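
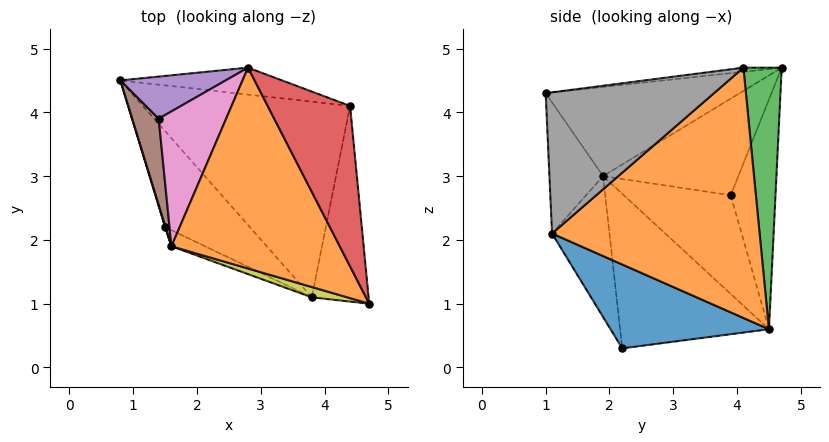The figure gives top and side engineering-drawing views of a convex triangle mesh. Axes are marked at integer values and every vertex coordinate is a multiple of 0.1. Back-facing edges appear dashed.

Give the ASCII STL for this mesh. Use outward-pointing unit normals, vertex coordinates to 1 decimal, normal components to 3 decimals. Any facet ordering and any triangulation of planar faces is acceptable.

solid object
 facet normal -0.957 -0.292 0.003
  outer loop
   vertex 1.6 1.9 3.0
   vertex 0.8 4.5 0.6
   vertex 1.5 2.2 0.3
  endloop
 endfacet
 facet normal -0.444 -0.318 0.838
  outer loop
   vertex 1.6 1.9 3.0
   vertex 4.7 1.0 4.3
   vertex 2.8 4.7 4.7
  endloop
 endfacet
 facet normal 0.343 0.915 -0.212
  outer loop
   vertex 4.4 4.1 4.7
   vertex 0.8 4.5 0.6
   vertex 2.8 4.7 4.7
  endloop
 endfacet
 facet normal -0.050 -0.133 0.990
  outer loop
   vertex 4.4 4.1 4.7
   vertex 2.8 4.7 4.7
   vertex 4.7 1.0 4.3
  endloop
 endfacet
 facet normal -0.797 0.481 0.365
  outer loop
   vertex 1.4 3.9 2.7
   vertex 2.8 4.7 4.7
   vertex 0.8 4.5 0.6
  endloop
 endfacet
 facet normal -0.964 -0.058 0.259
  outer loop
   vertex 1.4 3.9 2.7
   vertex 0.8 4.5 0.6
   vertex 1.6 1.9 3.0
  endloop
 endfacet
 facet normal -0.820 0.004 0.572
  outer loop
   vertex 1.4 3.9 2.7
   vertex 1.6 1.9 3.0
   vertex 2.8 4.7 4.7
  endloop
 endfacet
 facet normal 0.919 0.137 -0.370
  outer loop
   vertex 3.8 1.1 2.1
   vertex 4.4 4.1 4.7
   vertex 4.7 1.0 4.3
  endloop
 endfacet
 facet normal -0.310 -0.947 0.084
  outer loop
   vertex 3.8 1.1 2.1
   vertex 4.7 1.0 4.3
   vertex 1.6 1.9 3.0
  endloop
 endfacet
 facet normal -0.372 -0.924 -0.089
  outer loop
   vertex 3.8 1.1 2.1
   vertex 1.6 1.9 3.0
   vertex 1.5 2.2 0.3
  endloop
 endfacet
 facet normal 0.672 0.293 -0.680
  outer loop
   vertex 3.8 1.1 2.1
   vertex 1.5 2.2 0.3
   vertex 0.8 4.5 0.6
  endloop
 endfacet
 facet normal 0.716 0.370 -0.592
  outer loop
   vertex 3.8 1.1 2.1
   vertex 0.8 4.5 0.6
   vertex 4.4 4.1 4.7
  endloop
 endfacet
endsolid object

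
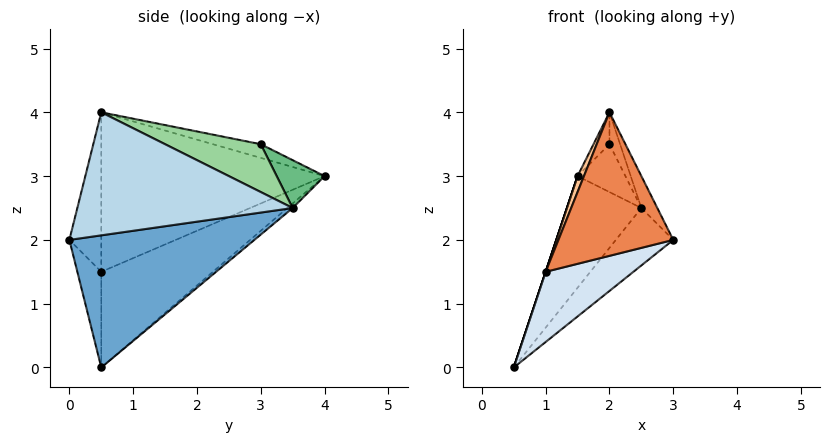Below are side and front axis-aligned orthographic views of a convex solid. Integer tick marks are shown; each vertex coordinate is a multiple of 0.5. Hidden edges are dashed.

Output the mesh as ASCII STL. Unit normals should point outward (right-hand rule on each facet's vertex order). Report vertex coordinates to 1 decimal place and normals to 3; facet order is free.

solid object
 facet normal 0.636 0.197 -0.746
  outer loop
   vertex 2.5 3.5 2.5
   vertex 3.0 0.0 2.0
   vertex 0.5 0.5 0.0
  endloop
 endfacet
 facet normal -0.047 0.658 -0.752
  outer loop
   vertex 2.5 3.5 2.5
   vertex 0.5 0.5 0.0
   vertex 1.5 4.0 3.0
  endloop
 endfacet
 facet normal 0.899 0.067 0.433
  outer loop
   vertex 2.5 3.5 2.5
   vertex 2.0 0.5 4.0
   vertex 3.0 0.0 2.0
  endloop
 endfacet
 facet normal -0.262 -0.961 0.087
  outer loop
   vertex 1.0 0.5 1.5
   vertex 0.5 0.5 0.0
   vertex 3.0 0.0 2.0
  endloop
 endfacet
 facet normal -0.266 -0.958 0.106
  outer loop
   vertex 1.0 0.5 1.5
   vertex 3.0 0.0 2.0
   vertex 2.0 0.5 4.0
  endloop
 endfacet
 facet normal -0.949 0.000 0.316
  outer loop
   vertex 1.0 0.5 1.5
   vertex 1.5 4.0 3.0
   vertex 0.5 0.5 0.0
  endloop
 endfacet
 facet normal -0.928 -0.027 0.371
  outer loop
   vertex 1.0 0.5 1.5
   vertex 2.0 0.5 4.0
   vertex 1.5 4.0 3.0
  endloop
 endfacet
 facet normal -0.507 0.169 0.845
  outer loop
   vertex 2.0 3.0 3.5
   vertex 1.5 4.0 3.0
   vertex 2.0 0.5 4.0
  endloop
 endfacet
 facet normal 0.577 0.577 0.577
  outer loop
   vertex 2.0 3.0 3.5
   vertex 2.5 3.5 2.5
   vertex 1.5 4.0 3.0
  endloop
 endfacet
 facet normal 0.870 0.097 0.483
  outer loop
   vertex 2.0 3.0 3.5
   vertex 2.0 0.5 4.0
   vertex 2.5 3.5 2.5
  endloop
 endfacet
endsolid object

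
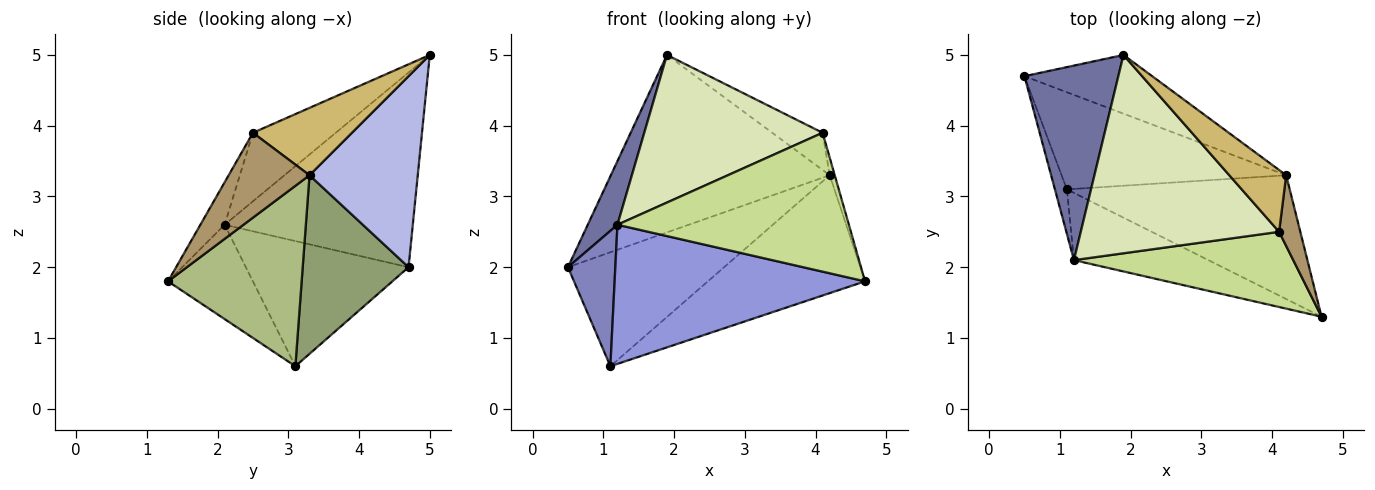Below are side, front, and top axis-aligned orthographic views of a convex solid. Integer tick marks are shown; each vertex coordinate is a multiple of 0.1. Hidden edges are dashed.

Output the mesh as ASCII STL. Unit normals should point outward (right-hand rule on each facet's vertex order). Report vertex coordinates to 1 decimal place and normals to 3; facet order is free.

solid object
 facet normal -0.892 -0.141 0.430
  outer loop
   vertex 1.2 2.1 2.6
   vertex 1.9 5.0 5.0
   vertex 0.5 4.7 2.0
  endloop
 endfacet
 facet normal -0.956 -0.279 -0.091
  outer loop
   vertex 1.2 2.1 2.6
   vertex 0.5 4.7 2.0
   vertex 1.1 3.1 0.6
  endloop
 endfacet
 facet normal -0.292 -0.861 -0.416
  outer loop
   vertex 1.2 2.1 2.6
   vertex 1.1 3.1 0.6
   vertex 4.7 1.3 1.8
  endloop
 endfacet
 facet normal 0.425 0.859 -0.284
  outer loop
   vertex 4.2 3.3 3.3
   vertex 0.5 4.7 2.0
   vertex 1.9 5.0 5.0
  endloop
 endfacet
 facet normal 0.458 0.676 -0.576
  outer loop
   vertex 4.2 3.3 3.3
   vertex 1.1 3.1 0.6
   vertex 0.5 4.7 2.0
  endloop
 endfacet
 facet normal 0.506 0.595 -0.625
  outer loop
   vertex 4.2 3.3 3.3
   vertex 4.7 1.3 1.8
   vertex 1.1 3.1 0.6
  endloop
 endfacet
 facet normal -0.092 -0.876 0.474
  outer loop
   vertex 4.1 2.5 3.9
   vertex 1.2 2.1 2.6
   vertex 4.7 1.3 1.8
  endloop
 endfacet
 facet normal -0.267 -0.575 0.773
  outer loop
   vertex 4.1 2.5 3.9
   vertex 1.9 5.0 5.0
   vertex 1.2 2.1 2.6
  endloop
 endfacet
 facet normal 0.968 0.061 0.242
  outer loop
   vertex 4.1 2.5 3.9
   vertex 4.7 1.3 1.8
   vertex 4.2 3.3 3.3
  endloop
 endfacet
 facet normal 0.712 0.362 0.601
  outer loop
   vertex 4.1 2.5 3.9
   vertex 4.2 3.3 3.3
   vertex 1.9 5.0 5.0
  endloop
 endfacet
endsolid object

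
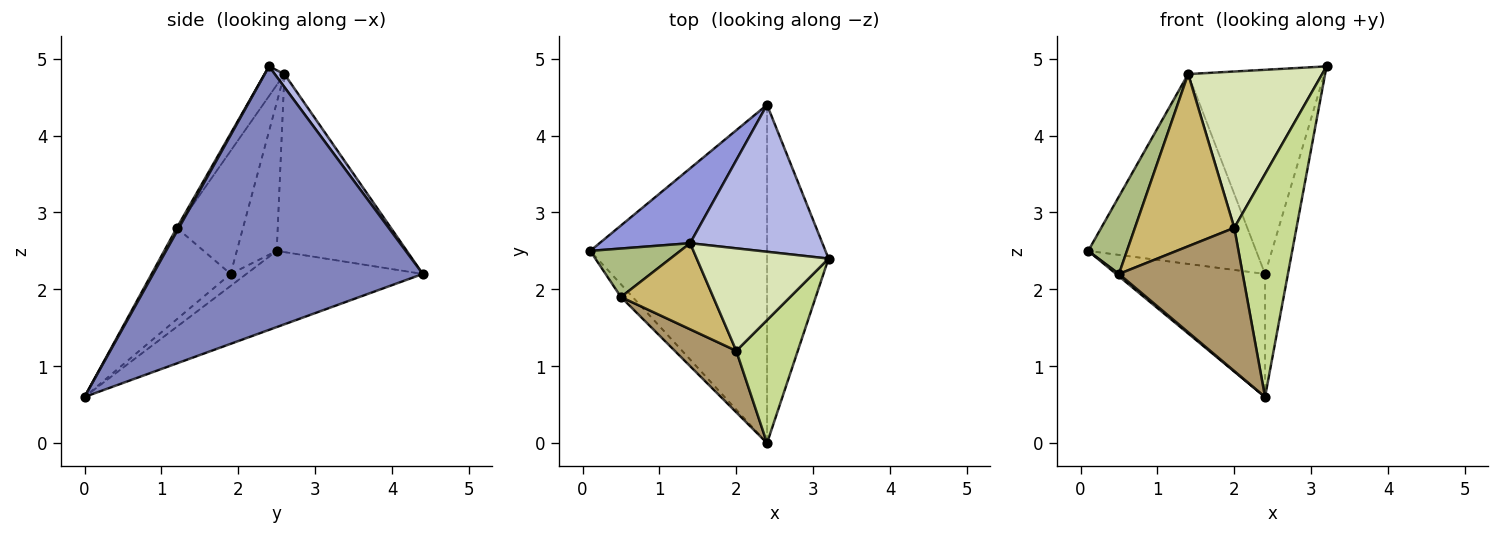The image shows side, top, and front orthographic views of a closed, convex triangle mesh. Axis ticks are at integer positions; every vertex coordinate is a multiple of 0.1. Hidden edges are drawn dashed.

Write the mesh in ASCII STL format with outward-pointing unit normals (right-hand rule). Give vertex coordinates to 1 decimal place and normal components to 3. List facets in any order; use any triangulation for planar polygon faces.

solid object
 facet normal -0.375 0.317 -0.871
  outer loop
   vertex 2.4 4.4 2.2
   vertex 2.4 0.0 0.6
   vertex 0.1 2.5 2.5
  endloop
 endfacet
 facet normal 0.971 0.082 -0.227
  outer loop
   vertex 2.4 4.4 2.2
   vertex 3.2 2.4 4.9
   vertex 2.4 0.0 0.6
  endloop
 endfacet
 facet normal -0.585 0.755 0.298
  outer loop
   vertex 1.4 2.6 4.8
   vertex 2.4 4.4 2.2
   vertex 0.1 2.5 2.5
  endloop
 endfacet
 facet normal 0.058 0.810 0.583
  outer loop
   vertex 1.4 2.6 4.8
   vertex 3.2 2.4 4.9
   vertex 2.4 4.4 2.2
  endloop
 endfacet
 facet normal -0.710 -0.128 -0.692
  outer loop
   vertex 0.5 1.9 2.2
   vertex 0.1 2.5 2.5
   vertex 2.4 0.0 0.6
  endloop
 endfacet
 facet normal -0.658 -0.638 0.400
  outer loop
   vertex 0.5 1.9 2.2
   vertex 1.4 2.6 4.8
   vertex 0.1 2.5 2.5
  endloop
 endfacet
 facet normal 0.030 -0.875 0.483
  outer loop
   vertex 2.0 1.2 2.8
   vertex 2.4 0.0 0.6
   vertex 3.2 2.4 4.9
  endloop
 endfacet
 facet normal -0.122 -0.830 0.544
  outer loop
   vertex 2.0 1.2 2.8
   vertex 3.2 2.4 4.9
   vertex 1.4 2.6 4.8
  endloop
 endfacet
 facet normal -0.506 -0.793 0.340
  outer loop
   vertex 2.0 1.2 2.8
   vertex 0.5 1.9 2.2
   vertex 2.4 0.0 0.6
  endloop
 endfacet
 facet normal -0.512 -0.768 0.384
  outer loop
   vertex 2.0 1.2 2.8
   vertex 1.4 2.6 4.8
   vertex 0.5 1.9 2.2
  endloop
 endfacet
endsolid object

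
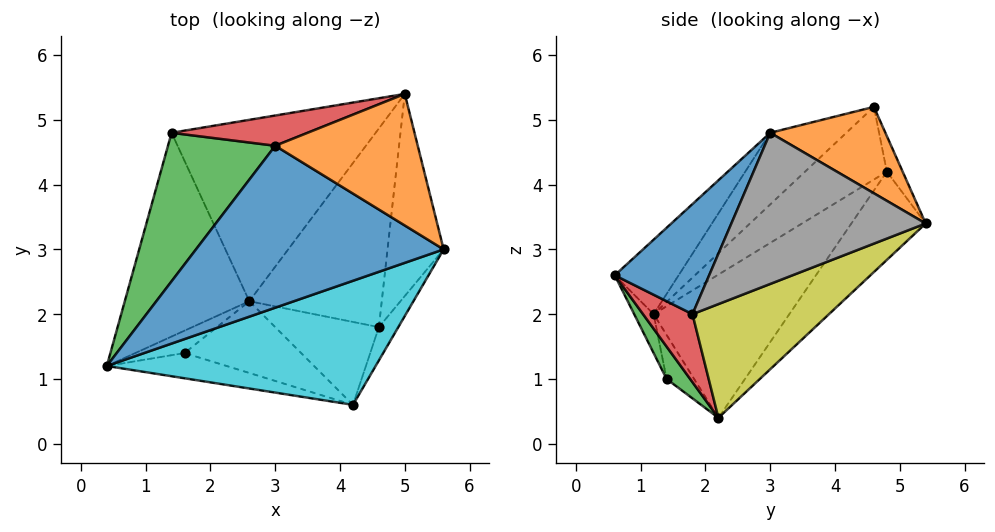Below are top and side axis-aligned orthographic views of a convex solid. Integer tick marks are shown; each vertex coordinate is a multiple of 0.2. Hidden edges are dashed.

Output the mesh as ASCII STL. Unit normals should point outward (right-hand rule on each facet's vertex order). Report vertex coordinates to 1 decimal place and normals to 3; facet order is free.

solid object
 facet normal -0.229 -0.569 0.790
  outer loop
   vertex 3.0 4.6 5.2
   vertex 0.4 1.2 2.0
   vertex 5.6 3.0 4.8
  endloop
 endfacet
 facet normal 0.439 0.532 0.724
  outer loop
   vertex 3.0 4.6 5.2
   vertex 5.6 3.0 4.8
   vertex 5.0 5.4 3.4
  endloop
 endfacet
 facet normal -0.530 -0.330 0.781
  outer loop
   vertex 1.4 4.8 4.2
   vertex 0.4 1.2 2.0
   vertex 3.0 4.6 5.2
  endloop
 endfacet
 facet normal -0.085 0.942 0.324
  outer loop
   vertex 1.4 4.8 4.2
   vertex 3.0 4.6 5.2
   vertex 5.0 5.4 3.4
  endloop
 endfacet
 facet normal -0.644 0.521 -0.560
  outer loop
   vertex 1.4 4.8 4.2
   vertex 2.6 2.2 0.4
   vertex 0.4 1.2 2.0
  endloop
 endfacet
 facet normal -0.259 0.757 -0.600
  outer loop
   vertex 1.4 4.8 4.2
   vertex 5.0 5.4 3.4
   vertex 2.6 2.2 0.4
  endloop
 endfacet
 facet normal -0.643 0.265 -0.719
  outer loop
   vertex 1.6 1.4 1.0
   vertex 0.4 1.2 2.0
   vertex 2.6 2.2 0.4
  endloop
 endfacet
 facet normal 0.937 0.031 -0.348
  outer loop
   vertex 4.6 1.8 2.0
   vertex 5.0 5.4 3.4
   vertex 5.6 3.0 4.8
  endloop
 endfacet
 facet normal 0.636 0.217 -0.741
  outer loop
   vertex 4.6 1.8 2.0
   vertex 2.6 2.2 0.4
   vertex 5.0 5.4 3.4
  endloop
 endfacet
 facet normal -0.216 -0.588 0.779
  outer loop
   vertex 4.2 0.6 2.6
   vertex 5.6 3.0 4.8
   vertex 0.4 1.2 2.0
  endloop
 endfacet
 facet normal 0.910 -0.383 -0.161
  outer loop
   vertex 4.2 0.6 2.6
   vertex 4.6 1.8 2.0
   vertex 5.6 3.0 4.8
  endloop
 endfacet
 facet normal -0.100 -0.946 -0.310
  outer loop
   vertex 4.2 0.6 2.6
   vertex 0.4 1.2 2.0
   vertex 1.6 1.4 1.0
  endloop
 endfacet
 facet normal 0.184 -0.726 -0.662
  outer loop
   vertex 4.2 0.6 2.6
   vertex 1.6 1.4 1.0
   vertex 2.6 2.2 0.4
  endloop
 endfacet
 facet normal 0.470 -0.515 -0.717
  outer loop
   vertex 4.2 0.6 2.6
   vertex 2.6 2.2 0.4
   vertex 4.6 1.8 2.0
  endloop
 endfacet
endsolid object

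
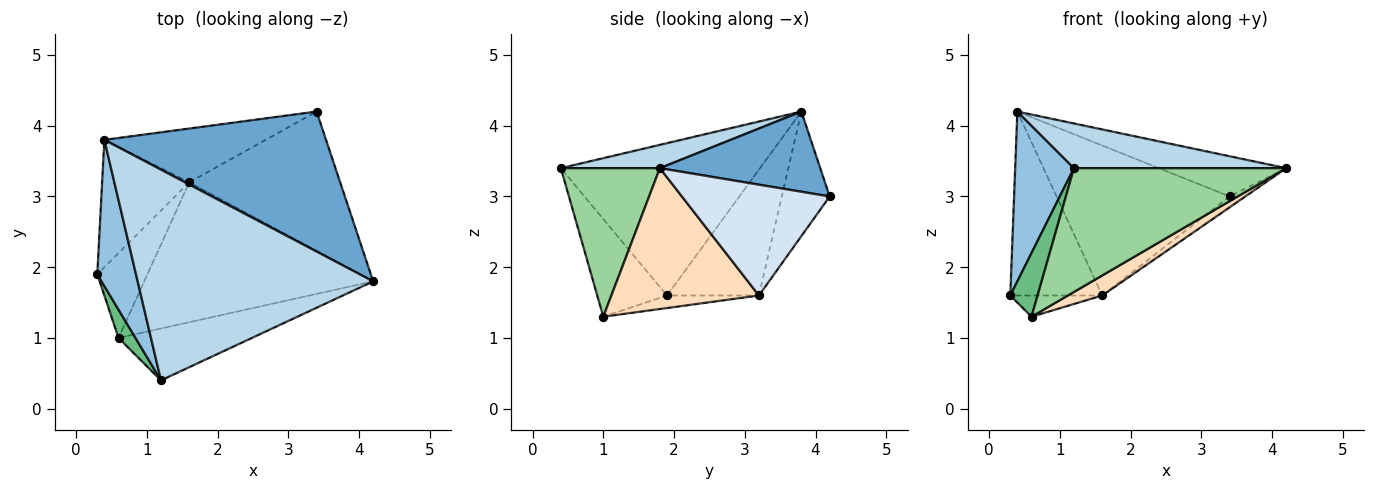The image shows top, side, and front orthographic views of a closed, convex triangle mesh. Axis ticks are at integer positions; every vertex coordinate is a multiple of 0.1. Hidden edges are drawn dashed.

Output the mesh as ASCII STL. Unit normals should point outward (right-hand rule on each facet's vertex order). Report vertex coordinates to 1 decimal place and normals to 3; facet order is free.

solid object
 facet normal 0.328 0.261 0.908
  outer loop
   vertex 0.4 3.8 4.2
   vertex 4.2 1.8 3.4
   vertex 3.4 4.2 3.0
  endloop
 endfacet
 facet normal -0.932 -0.275 0.237
  outer loop
   vertex 1.2 0.4 3.4
   vertex 0.4 3.8 4.2
   vertex 0.3 1.9 1.6
  endloop
 endfacet
 facet normal 0.096 -0.206 0.974
  outer loop
   vertex 1.2 0.4 3.4
   vertex 4.2 1.8 3.4
   vertex 0.4 3.8 4.2
  endloop
 endfacet
 facet normal 0.591 0.063 -0.804
  outer loop
   vertex 1.6 3.2 1.6
   vertex 3.4 4.2 3.0
   vertex 4.2 1.8 3.4
  endloop
 endfacet
 facet normal -0.635 0.635 -0.440
  outer loop
   vertex 1.6 3.2 1.6
   vertex 0.3 1.9 1.6
   vertex 0.4 3.8 4.2
  endloop
 endfacet
 facet normal -0.252 0.911 -0.327
  outer loop
   vertex 1.6 3.2 1.6
   vertex 0.4 3.8 4.2
   vertex 3.4 4.2 3.0
  endloop
 endfacet
 facet normal -0.236 0.236 -0.943
  outer loop
   vertex 0.6 1.0 1.3
   vertex 0.3 1.9 1.6
   vertex 1.6 3.2 1.6
  endloop
 endfacet
 facet normal 0.520 -0.121 -0.845
  outer loop
   vertex 0.6 1.0 1.3
   vertex 1.6 3.2 1.6
   vertex 4.2 1.8 3.4
  endloop
 endfacet
 facet normal -0.919 -0.360 0.160
  outer loop
   vertex 0.6 1.0 1.3
   vertex 1.2 0.4 3.4
   vertex 0.3 1.9 1.6
  endloop
 endfacet
 facet normal 0.395 -0.847 -0.355
  outer loop
   vertex 0.6 1.0 1.3
   vertex 4.2 1.8 3.4
   vertex 1.2 0.4 3.4
  endloop
 endfacet
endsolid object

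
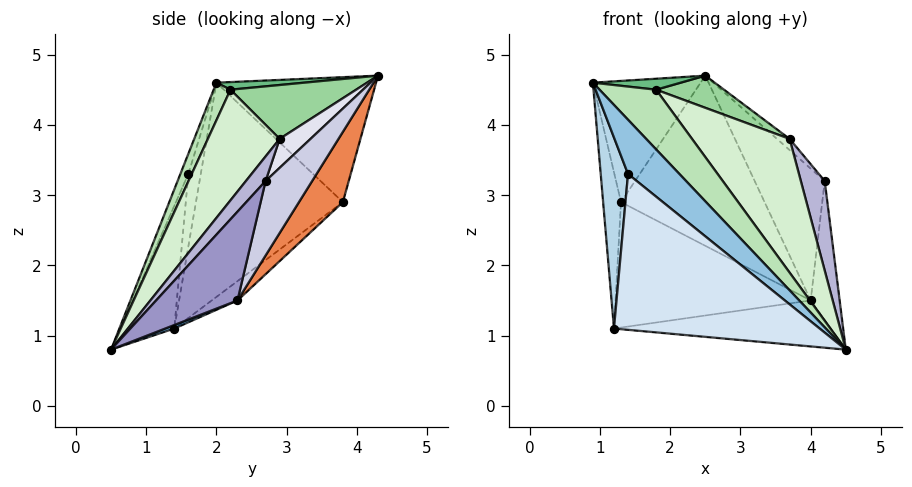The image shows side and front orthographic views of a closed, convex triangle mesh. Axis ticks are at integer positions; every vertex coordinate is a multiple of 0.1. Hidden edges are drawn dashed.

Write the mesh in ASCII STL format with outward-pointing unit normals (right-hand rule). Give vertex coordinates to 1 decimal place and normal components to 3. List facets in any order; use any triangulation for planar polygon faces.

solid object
 facet normal 0.015 0.366 -0.930
  outer loop
   vertex 1.2 1.4 1.1
   vertex 4.0 2.3 1.5
   vertex 4.5 0.5 0.8
  endloop
 endfacet
 facet normal -0.148 -0.960 0.238
  outer loop
   vertex 1.4 1.6 3.3
   vertex 4.5 0.5 0.8
   vertex 0.9 2.0 4.6
  endloop
 endfacet
 facet normal -0.412 -0.903 0.120
  outer loop
   vertex 1.4 1.6 3.3
   vertex 0.9 2.0 4.6
   vertex 1.2 1.4 1.1
  endloop
 endfacet
 facet normal -0.252 -0.961 0.110
  outer loop
   vertex 1.4 1.6 3.3
   vertex 1.2 1.4 1.1
   vertex 4.5 0.5 0.8
  endloop
 endfacet
 facet normal 0.266 0.869 -0.418
  outer loop
   vertex 1.3 3.8 2.9
   vertex 2.5 4.3 4.7
   vertex 4.0 2.3 1.5
  endloop
 endfacet
 facet normal -0.079 0.600 -0.796
  outer loop
   vertex 1.3 3.8 2.9
   vertex 4.0 2.3 1.5
   vertex 1.2 1.4 1.1
  endloop
 endfacet
 facet normal -0.770 0.520 0.369
  outer loop
   vertex 1.3 3.8 2.9
   vertex 0.9 2.0 4.6
   vertex 2.5 4.3 4.7
  endloop
 endfacet
 facet normal -0.987 0.120 -0.105
  outer loop
   vertex 1.3 3.8 2.9
   vertex 1.2 1.4 1.1
   vertex 0.9 2.0 4.6
  endloop
 endfacet
 facet normal 0.140 -0.140 0.980
  outer loop
   vertex 1.8 2.2 4.5
   vertex 2.5 4.3 4.7
   vertex 0.9 2.0 4.6
  endloop
 endfacet
 facet normal 0.408 -0.220 0.886
  outer loop
   vertex 1.8 2.2 4.5
   vertex 3.7 2.9 3.8
   vertex 2.5 4.3 4.7
  endloop
 endfacet
 facet normal 0.239 -0.804 0.544
  outer loop
   vertex 1.8 2.2 4.5
   vertex 0.9 2.0 4.6
   vertex 4.5 0.5 0.8
  endloop
 endfacet
 facet normal 0.462 -0.628 0.626
  outer loop
   vertex 1.8 2.2 4.5
   vertex 4.5 0.5 0.8
   vertex 3.7 2.9 3.8
  endloop
 endfacet
 facet normal 0.926 0.330 -0.186
  outer loop
   vertex 4.2 2.7 3.2
   vertex 4.5 0.5 0.8
   vertex 4.0 2.3 1.5
  endloop
 endfacet
 facet normal 0.500 -0.607 0.618
  outer loop
   vertex 4.2 2.7 3.2
   vertex 3.7 2.9 3.8
   vertex 4.5 0.5 0.8
  endloop
 endfacet
 facet normal 0.536 0.806 -0.253
  outer loop
   vertex 4.2 2.7 3.2
   vertex 4.0 2.3 1.5
   vertex 2.5 4.3 4.7
  endloop
 endfacet
 facet normal 0.778 0.318 0.542
  outer loop
   vertex 4.2 2.7 3.2
   vertex 2.5 4.3 4.7
   vertex 3.7 2.9 3.8
  endloop
 endfacet
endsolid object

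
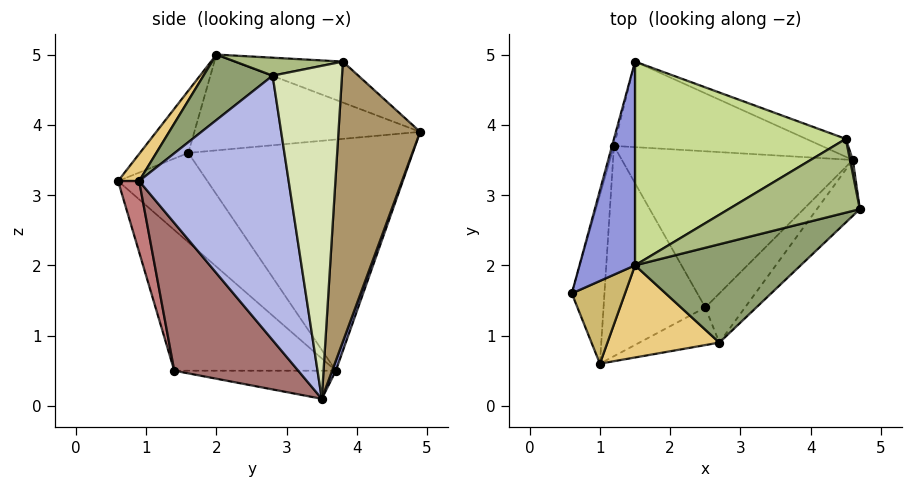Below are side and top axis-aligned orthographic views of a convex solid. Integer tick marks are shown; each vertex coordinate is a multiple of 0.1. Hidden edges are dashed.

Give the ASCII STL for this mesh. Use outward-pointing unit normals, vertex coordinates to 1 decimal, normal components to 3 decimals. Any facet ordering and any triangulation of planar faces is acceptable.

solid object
 facet normal -0.965 0.264 -0.008
  outer loop
   vertex 1.2 3.7 0.5
   vertex 0.6 1.6 3.6
   vertex 1.5 4.9 3.9
  endloop
 endfacet
 facet normal 0.016 0.942 -0.334
  outer loop
   vertex 1.2 3.7 0.5
   vertex 1.5 4.9 3.9
   vertex 4.6 3.5 0.1
  endloop
 endfacet
 facet normal -0.850 0.187 0.493
  outer loop
   vertex 1.5 2.0 5.0
   vertex 1.5 4.9 3.9
   vertex 0.6 1.6 3.6
  endloop
 endfacet
 facet normal 0.729 -0.674 -0.118
  outer loop
   vertex 2.7 0.9 3.2
   vertex 4.6 3.5 0.1
   vertex 4.7 2.8 4.7
  endloop
 endfacet
 facet normal 0.245 -0.746 0.619
  outer loop
   vertex 2.7 0.9 3.2
   vertex 4.7 2.8 4.7
   vertex 1.5 2.0 5.0
  endloop
 endfacet
 facet normal 0.134 -0.169 0.977
  outer loop
   vertex 4.5 3.8 4.9
   vertex 1.5 2.0 5.0
   vertex 4.7 2.8 4.7
  endloop
 endfacet
 facet normal -0.179 0.349 0.920
  outer loop
   vertex 4.5 3.8 4.9
   vertex 1.5 4.9 3.9
   vertex 1.5 2.0 5.0
  endloop
 endfacet
 facet normal 0.981 0.195 0.008
  outer loop
   vertex 4.5 3.8 4.9
   vertex 4.7 2.8 4.7
   vertex 4.6 3.5 0.1
  endloop
 endfacet
 facet normal 0.359 0.932 -0.051
  outer loop
   vertex 4.5 3.8 4.9
   vertex 4.6 3.5 0.1
   vertex 1.5 4.9 3.9
  endloop
 endfacet
 facet normal -0.662 -0.491 0.566
  outer loop
   vertex 1.0 0.6 3.2
   vertex 1.5 2.0 5.0
   vertex 0.6 1.6 3.6
  endloop
 endfacet
 facet normal 0.141 -0.800 0.583
  outer loop
   vertex 1.0 0.6 3.2
   vertex 2.7 0.9 3.2
   vertex 1.5 2.0 5.0
  endloop
 endfacet
 facet normal -0.914 -0.232 -0.334
  outer loop
   vertex 1.0 0.6 3.2
   vertex 0.6 1.6 3.6
   vertex 1.2 3.7 0.5
  endloop
 endfacet
 facet normal 0.678 -0.712 -0.182
  outer loop
   vertex 2.5 1.4 0.5
   vertex 4.6 3.5 0.1
   vertex 2.7 0.9 3.2
  endloop
 endfacet
 facet normal 0.171 -0.967 -0.192
  outer loop
   vertex 2.5 1.4 0.5
   vertex 2.7 0.9 3.2
   vertex 1.0 0.6 3.2
  endloop
 endfacet
 facet normal -0.121 -0.068 -0.990
  outer loop
   vertex 2.5 1.4 0.5
   vertex 1.2 3.7 0.5
   vertex 4.6 3.5 0.1
  endloop
 endfacet
 facet normal -0.737 -0.416 -0.533
  outer loop
   vertex 2.5 1.4 0.5
   vertex 1.0 0.6 3.2
   vertex 1.2 3.7 0.5
  endloop
 endfacet
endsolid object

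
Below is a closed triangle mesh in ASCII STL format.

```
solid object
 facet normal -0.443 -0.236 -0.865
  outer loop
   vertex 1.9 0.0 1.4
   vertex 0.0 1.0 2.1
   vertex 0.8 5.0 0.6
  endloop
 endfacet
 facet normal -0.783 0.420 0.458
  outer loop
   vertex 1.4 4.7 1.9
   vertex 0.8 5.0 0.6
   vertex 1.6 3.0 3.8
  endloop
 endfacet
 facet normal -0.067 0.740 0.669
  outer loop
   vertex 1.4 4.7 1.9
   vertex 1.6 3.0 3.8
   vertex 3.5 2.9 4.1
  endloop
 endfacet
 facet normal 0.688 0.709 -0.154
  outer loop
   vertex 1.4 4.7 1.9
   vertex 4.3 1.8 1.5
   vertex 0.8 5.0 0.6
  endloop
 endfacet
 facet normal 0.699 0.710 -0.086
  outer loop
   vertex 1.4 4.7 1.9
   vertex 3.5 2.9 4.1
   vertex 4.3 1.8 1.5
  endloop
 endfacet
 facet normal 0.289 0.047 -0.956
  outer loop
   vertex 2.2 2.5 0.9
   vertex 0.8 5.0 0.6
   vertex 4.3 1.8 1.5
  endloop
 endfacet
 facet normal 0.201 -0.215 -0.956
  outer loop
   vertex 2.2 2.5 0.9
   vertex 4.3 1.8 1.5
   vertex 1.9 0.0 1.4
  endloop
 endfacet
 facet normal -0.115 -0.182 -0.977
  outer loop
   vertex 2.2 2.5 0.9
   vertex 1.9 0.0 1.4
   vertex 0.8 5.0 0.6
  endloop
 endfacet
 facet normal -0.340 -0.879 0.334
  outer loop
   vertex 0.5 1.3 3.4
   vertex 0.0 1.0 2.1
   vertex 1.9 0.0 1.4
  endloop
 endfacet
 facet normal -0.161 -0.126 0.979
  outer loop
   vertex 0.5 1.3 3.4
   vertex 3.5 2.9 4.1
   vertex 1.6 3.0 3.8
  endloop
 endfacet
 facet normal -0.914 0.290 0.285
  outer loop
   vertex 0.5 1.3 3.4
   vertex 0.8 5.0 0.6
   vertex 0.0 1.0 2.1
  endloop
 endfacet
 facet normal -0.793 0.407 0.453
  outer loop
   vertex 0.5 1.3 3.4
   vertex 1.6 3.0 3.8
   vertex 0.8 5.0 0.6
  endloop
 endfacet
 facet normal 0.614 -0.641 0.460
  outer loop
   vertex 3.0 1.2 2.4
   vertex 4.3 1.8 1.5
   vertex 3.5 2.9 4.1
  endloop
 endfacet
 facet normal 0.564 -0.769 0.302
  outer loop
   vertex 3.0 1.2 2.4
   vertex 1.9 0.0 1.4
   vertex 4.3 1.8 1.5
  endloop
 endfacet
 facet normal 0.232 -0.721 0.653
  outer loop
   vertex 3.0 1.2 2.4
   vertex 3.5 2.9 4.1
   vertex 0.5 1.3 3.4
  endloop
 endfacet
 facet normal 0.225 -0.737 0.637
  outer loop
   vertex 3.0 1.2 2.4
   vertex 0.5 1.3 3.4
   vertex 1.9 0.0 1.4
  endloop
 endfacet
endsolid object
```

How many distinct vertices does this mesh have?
10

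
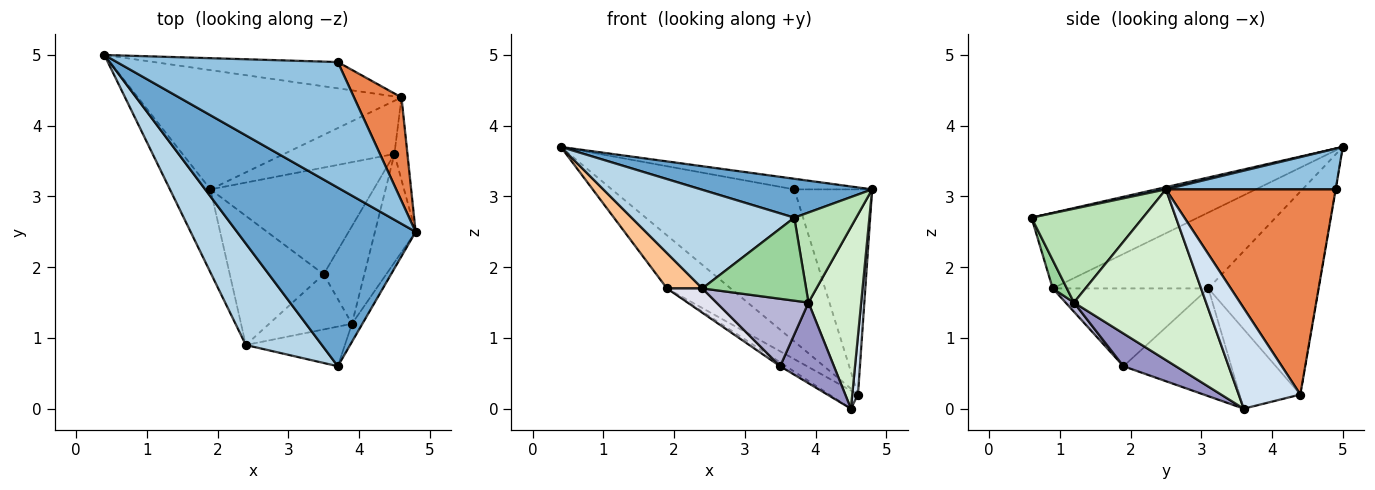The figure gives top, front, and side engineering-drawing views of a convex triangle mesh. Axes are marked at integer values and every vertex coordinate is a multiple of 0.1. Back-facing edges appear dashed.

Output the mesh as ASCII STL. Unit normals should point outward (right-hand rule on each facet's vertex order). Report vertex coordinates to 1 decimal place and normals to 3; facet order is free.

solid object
 facet normal 0.012 -0.213 0.977
  outer loop
   vertex 3.7 0.6 2.7
   vertex 4.8 2.5 3.1
   vertex 0.4 5.0 3.7
  endloop
 endfacet
 facet normal 0.181 0.083 0.980
  outer loop
   vertex 3.7 4.9 3.1
   vertex 0.4 5.0 3.7
   vertex 4.8 2.5 3.1
  endloop
 endfacet
 facet normal -0.580 -0.568 0.584
  outer loop
   vertex 2.4 0.9 1.7
   vertex 3.7 0.6 2.7
   vertex 0.4 5.0 3.7
  endloop
 endfacet
 facet normal 0.988 -0.091 -0.128
  outer loop
   vertex 4.6 4.4 0.2
   vertex 4.8 2.5 3.1
   vertex 4.5 3.6 0.0
  endloop
 endfacet
 facet normal 0.890 0.408 0.206
  outer loop
   vertex 4.6 4.4 0.2
   vertex 3.7 4.9 3.1
   vertex 4.8 2.5 3.1
  endloop
 endfacet
 facet normal -0.001 0.985 -0.170
  outer loop
   vertex 4.6 4.4 0.2
   vertex 0.4 5.0 3.7
   vertex 3.7 4.9 3.1
  endloop
 endfacet
 facet normal -0.865 -0.197 -0.462
  outer loop
   vertex 1.9 3.1 1.7
   vertex 2.4 0.9 1.7
   vertex 0.4 5.0 3.7
  endloop
 endfacet
 facet normal -0.575 0.332 -0.747
  outer loop
   vertex 1.9 3.1 1.7
   vertex 0.4 5.0 3.7
   vertex 4.6 4.4 0.2
  endloop
 endfacet
 facet normal -0.563 0.266 -0.783
  outer loop
   vertex 1.9 3.1 1.7
   vertex 4.6 4.4 0.2
   vertex 4.5 3.6 0.0
  endloop
 endfacet
 facet normal 0.122 -0.896 -0.428
  outer loop
   vertex 3.9 1.2 1.5
   vertex 3.7 0.6 2.7
   vertex 2.4 0.9 1.7
  endloop
 endfacet
 facet normal 0.870 -0.483 -0.097
  outer loop
   vertex 3.9 1.2 1.5
   vertex 4.8 2.5 3.1
   vertex 3.7 0.6 2.7
  endloop
 endfacet
 facet normal 0.907 -0.362 -0.216
  outer loop
   vertex 3.9 1.2 1.5
   vertex 4.5 3.6 0.0
   vertex 4.8 2.5 3.1
  endloop
 endfacet
 facet normal 0.527 -0.541 -0.655
  outer loop
   vertex 3.5 1.9 0.6
   vertex 4.5 3.6 0.0
   vertex 3.9 1.2 1.5
  endloop
 endfacet
 facet normal 0.070 -0.772 -0.632
  outer loop
   vertex 3.5 1.9 0.6
   vertex 3.9 1.2 1.5
   vertex 2.4 0.9 1.7
  endloop
 endfacet
 facet normal -0.551 0.030 -0.834
  outer loop
   vertex 3.5 1.9 0.6
   vertex 1.9 3.1 1.7
   vertex 4.5 3.6 0.0
  endloop
 endfacet
 facet normal -0.632 -0.144 -0.762
  outer loop
   vertex 3.5 1.9 0.6
   vertex 2.4 0.9 1.7
   vertex 1.9 3.1 1.7
  endloop
 endfacet
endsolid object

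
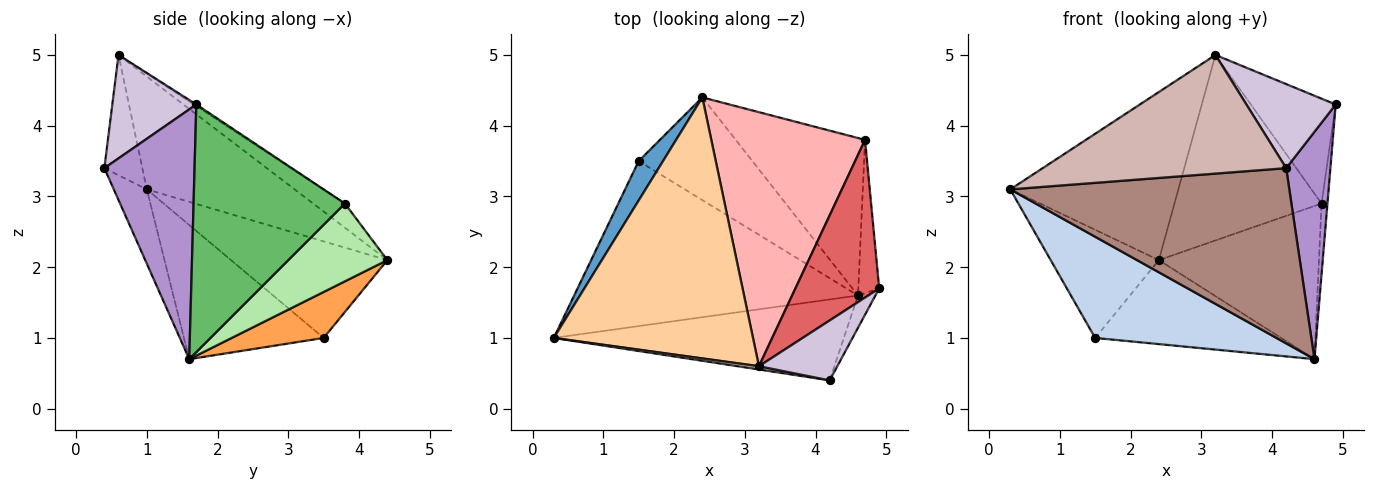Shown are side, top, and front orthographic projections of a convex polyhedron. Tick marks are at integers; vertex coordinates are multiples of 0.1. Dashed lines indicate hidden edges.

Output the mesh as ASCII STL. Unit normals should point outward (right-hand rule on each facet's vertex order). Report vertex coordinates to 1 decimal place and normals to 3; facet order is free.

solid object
 facet normal -0.805 0.557 0.203
  outer loop
   vertex 1.5 3.5 1.0
   vertex 0.3 1.0 3.1
   vertex 2.4 4.4 2.1
  endloop
 endfacet
 facet normal -0.374 -0.485 -0.791
  outer loop
   vertex 1.5 3.5 1.0
   vertex 4.6 1.6 0.7
   vertex 0.3 1.0 3.1
  endloop
 endfacet
 facet normal 0.299 0.604 -0.739
  outer loop
   vertex 1.5 3.5 1.0
   vertex 2.4 4.4 2.1
   vertex 4.6 1.6 0.7
  endloop
 endfacet
 facet normal -0.430 0.489 0.759
  outer loop
   vertex 3.2 0.6 5.0
   vertex 2.4 4.4 2.1
   vertex 0.3 1.0 3.1
  endloop
 endfacet
 facet normal 0.996 0.039 -0.084
  outer loop
   vertex 4.7 3.8 2.9
   vertex 4.9 1.7 4.3
   vertex 4.6 1.6 0.7
  endloop
 endfacet
 facet normal 0.396 0.640 -0.658
  outer loop
   vertex 4.7 3.8 2.9
   vertex 4.6 1.6 0.7
   vertex 2.4 4.4 2.1
  endloop
 endfacet
 facet normal -0.015 0.554 0.833
  outer loop
   vertex 4.7 3.8 2.9
   vertex 3.2 0.6 5.0
   vertex 4.9 1.7 4.3
  endloop
 endfacet
 facet normal -0.126 0.585 0.801
  outer loop
   vertex 4.7 3.8 2.9
   vertex 2.4 4.4 2.1
   vertex 3.2 0.6 5.0
  endloop
 endfacet
 facet normal 0.896 -0.439 -0.062
  outer loop
   vertex 4.2 0.4 3.4
   vertex 4.6 1.6 0.7
   vertex 4.9 1.7 4.3
  endloop
 endfacet
 facet normal 0.608 -0.646 0.461
  outer loop
   vertex 4.2 0.4 3.4
   vertex 4.9 1.7 4.3
   vertex 3.2 0.6 5.0
  endloop
 endfacet
 facet normal -0.107 -0.903 -0.417
  outer loop
   vertex 4.2 0.4 3.4
   vertex 0.3 1.0 3.1
   vertex 4.6 1.6 0.7
  endloop
 endfacet
 facet normal -0.154 -0.988 0.027
  outer loop
   vertex 4.2 0.4 3.4
   vertex 3.2 0.6 5.0
   vertex 0.3 1.0 3.1
  endloop
 endfacet
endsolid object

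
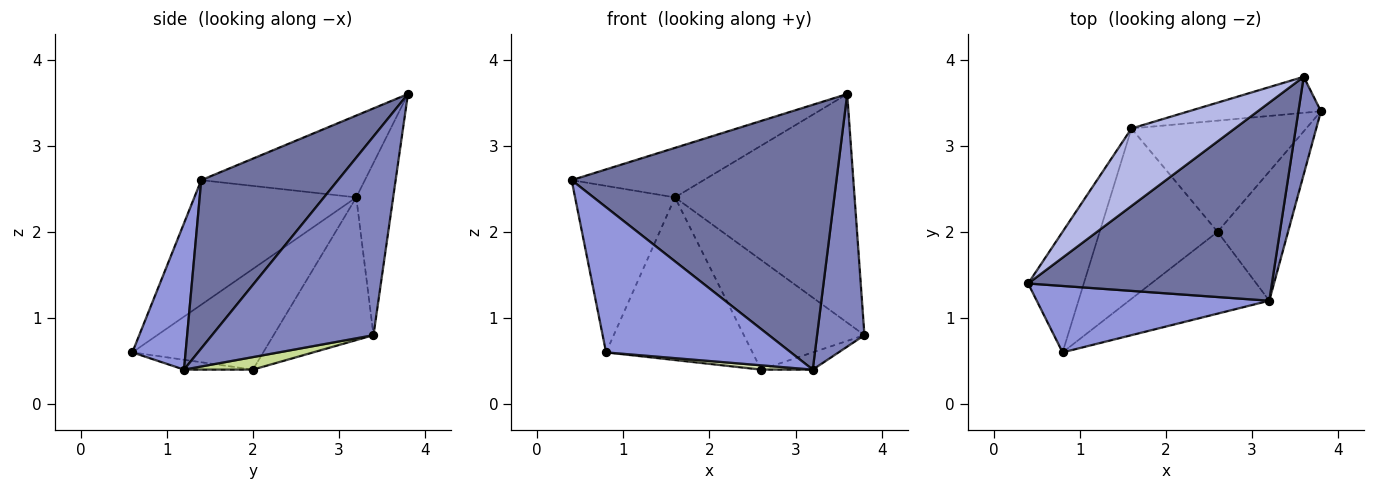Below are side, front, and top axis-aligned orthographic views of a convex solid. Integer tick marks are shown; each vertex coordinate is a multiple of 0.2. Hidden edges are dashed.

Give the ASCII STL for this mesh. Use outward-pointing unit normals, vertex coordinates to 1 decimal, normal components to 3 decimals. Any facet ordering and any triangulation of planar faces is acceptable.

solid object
 facet normal 0.382 -0.740 0.554
  outer loop
   vertex 3.6 3.8 3.6
   vertex 0.4 1.4 2.6
   vertex 3.2 1.2 0.4
  endloop
 endfacet
 facet normal 0.954 -0.280 0.108
  outer loop
   vertex 3.6 3.8 3.6
   vertex 3.2 1.2 0.4
   vertex 3.8 3.4 0.8
  endloop
 endfacet
 facet normal 0.253 -0.880 0.403
  outer loop
   vertex 0.8 0.6 0.6
   vertex 3.2 1.2 0.4
   vertex 0.4 1.4 2.6
  endloop
 endfacet
 facet normal -0.555 0.448 0.701
  outer loop
   vertex 1.6 3.2 2.4
   vertex 0.4 1.4 2.6
   vertex 3.6 3.8 3.6
  endloop
 endfacet
 facet normal -0.199 0.968 -0.153
  outer loop
   vertex 1.6 3.2 2.4
   vertex 3.6 3.8 3.6
   vertex 3.8 3.4 0.8
  endloop
 endfacet
 facet normal -0.795 0.491 -0.355
  outer loop
   vertex 1.6 3.2 2.4
   vertex 0.8 0.6 0.6
   vertex 0.4 1.4 2.6
  endloop
 endfacet
 facet normal 0.174 0.130 -0.976
  outer loop
   vertex 2.6 2.0 0.4
   vertex 3.8 3.4 0.8
   vertex 3.2 1.2 0.4
  endloop
 endfacet
 facet normal -0.070 -0.052 -0.996
  outer loop
   vertex 2.6 2.0 0.4
   vertex 3.2 1.2 0.4
   vertex 0.8 0.6 0.6
  endloop
 endfacet
 facet normal -0.503 0.607 -0.616
  outer loop
   vertex 2.6 2.0 0.4
   vertex 1.6 3.2 2.4
   vertex 3.8 3.4 0.8
  endloop
 endfacet
 facet normal -0.525 0.588 -0.615
  outer loop
   vertex 2.6 2.0 0.4
   vertex 0.8 0.6 0.6
   vertex 1.6 3.2 2.4
  endloop
 endfacet
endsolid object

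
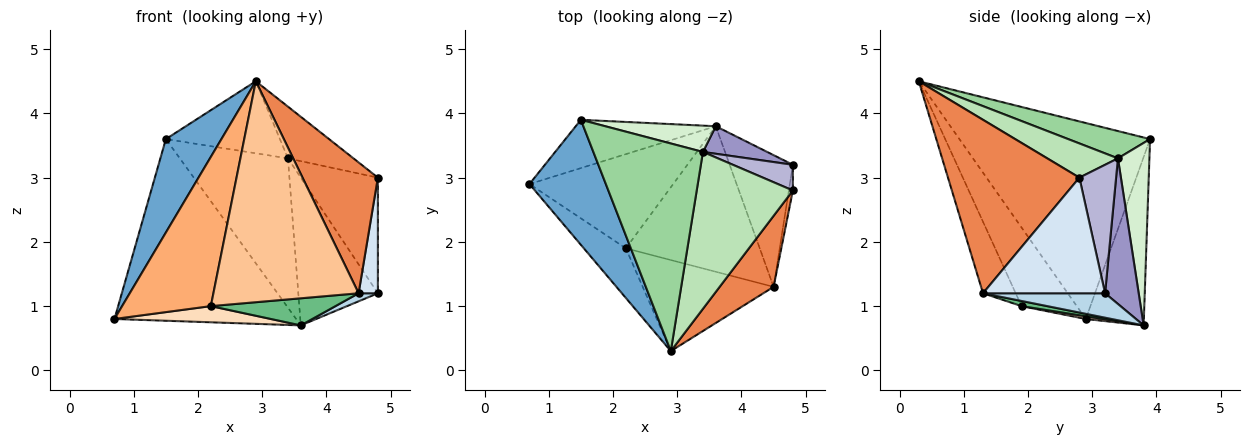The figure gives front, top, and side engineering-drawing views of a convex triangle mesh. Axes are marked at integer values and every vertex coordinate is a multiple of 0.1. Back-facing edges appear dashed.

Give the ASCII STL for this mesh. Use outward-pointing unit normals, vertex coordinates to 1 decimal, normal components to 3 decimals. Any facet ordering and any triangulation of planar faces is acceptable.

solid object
 facet normal -0.899 -0.262 0.350
  outer loop
   vertex 1.5 3.9 3.6
   vertex 0.7 2.9 0.8
   vertex 2.9 0.3 4.5
  endloop
 endfacet
 facet normal -0.295 0.923 -0.245
  outer loop
   vertex 3.6 3.8 0.7
   vertex 0.7 2.9 0.8
   vertex 1.5 3.9 3.6
  endloop
 endfacet
 facet normal 0.360 -0.057 -0.931
  outer loop
   vertex 3.6 3.8 0.7
   vertex 4.8 3.2 1.2
   vertex 4.5 1.3 1.2
  endloop
 endfacet
 facet normal 0.987 -0.156 -0.035
  outer loop
   vertex 4.8 2.8 3.0
   vertex 4.5 1.3 1.2
   vertex 4.8 3.2 1.2
  endloop
 endfacet
 facet normal 0.838 -0.480 0.261
  outer loop
   vertex 4.8 2.8 3.0
   vertex 2.9 0.3 4.5
   vertex 4.5 1.3 1.2
  endloop
 endfacet
 facet normal -0.508 -0.817 -0.272
  outer loop
   vertex 2.2 1.9 1.0
   vertex 2.9 0.3 4.5
   vertex 0.7 2.9 0.8
  endloop
 endfacet
 facet normal -0.204 -0.905 -0.373
  outer loop
   vertex 2.2 1.9 1.0
   vertex 4.5 1.3 1.2
   vertex 2.9 0.3 4.5
  endloop
 endfacet
 facet normal 0.019 -0.169 -0.985
  outer loop
   vertex 2.2 1.9 1.0
   vertex 0.7 2.9 0.8
   vertex 3.6 3.8 0.7
  endloop
 endfacet
 facet normal 0.038 -0.183 -0.982
  outer loop
   vertex 2.2 1.9 1.0
   vertex 3.6 3.8 0.7
   vertex 4.5 1.3 1.2
  endloop
 endfacet
 facet normal 0.229 0.319 0.920
  outer loop
   vertex 3.4 3.4 3.3
   vertex 1.5 3.9 3.6
   vertex 2.9 0.3 4.5
  endloop
 endfacet
 facet normal 0.320 0.297 0.900
  outer loop
   vertex 3.4 3.4 3.3
   vertex 2.9 0.3 4.5
   vertex 4.8 2.8 3.0
  endloop
 endfacet
 facet normal 0.275 0.947 0.167
  outer loop
   vertex 3.4 3.4 3.3
   vertex 3.6 3.8 0.7
   vertex 1.5 3.9 3.6
  endloop
 endfacet
 facet normal 0.383 0.908 0.169
  outer loop
   vertex 3.4 3.4 3.3
   vertex 4.8 3.2 1.2
   vertex 3.6 3.8 0.7
  endloop
 endfacet
 facet normal 0.422 0.885 0.197
  outer loop
   vertex 3.4 3.4 3.3
   vertex 4.8 2.8 3.0
   vertex 4.8 3.2 1.2
  endloop
 endfacet
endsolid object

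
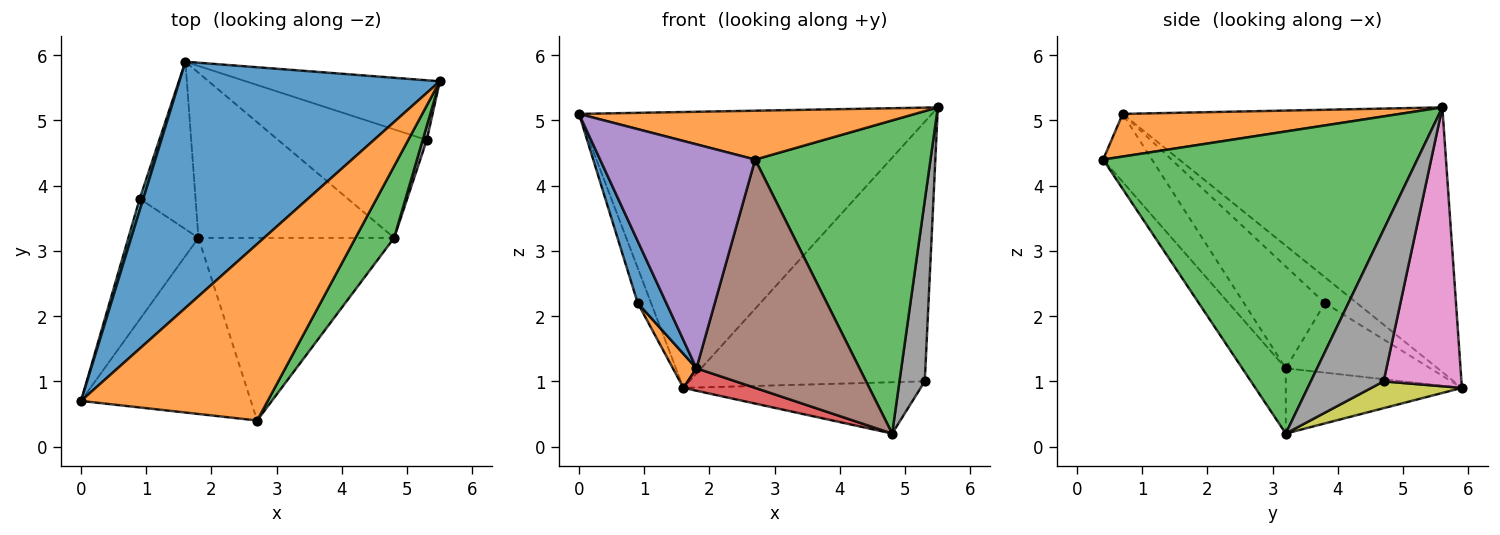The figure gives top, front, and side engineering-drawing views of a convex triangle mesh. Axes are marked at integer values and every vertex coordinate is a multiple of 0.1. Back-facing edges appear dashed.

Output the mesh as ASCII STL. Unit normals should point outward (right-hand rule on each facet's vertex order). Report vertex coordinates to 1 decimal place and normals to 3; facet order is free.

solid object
 facet normal -0.560 0.618 0.551
  outer loop
   vertex 1.6 5.9 0.9
   vertex 0.0 0.7 5.1
   vertex 5.5 5.6 5.2
  endloop
 endfacet
 facet normal 0.215 -0.261 0.941
  outer loop
   vertex 2.7 0.4 4.4
   vertex 5.5 5.6 5.2
   vertex 0.0 0.7 5.1
  endloop
 endfacet
 facet normal 0.868 -0.484 0.111
  outer loop
   vertex 2.7 0.4 4.4
   vertex 4.8 3.2 0.2
   vertex 5.5 5.6 5.2
  endloop
 endfacet
 facet normal -0.314 -0.128 -0.941
  outer loop
   vertex 1.8 3.2 1.2
   vertex 1.6 5.9 0.9
   vertex 4.8 3.2 0.2
  endloop
 endfacet
 facet normal -0.240 -0.763 -0.600
  outer loop
   vertex 1.8 3.2 1.2
   vertex 2.7 0.4 4.4
   vertex 0.0 0.7 5.1
  endloop
 endfacet
 facet normal -0.204 -0.764 -0.612
  outer loop
   vertex 1.8 3.2 1.2
   vertex 4.8 3.2 0.2
   vertex 2.7 0.4 4.4
  endloop
 endfacet
 facet normal 0.307 0.928 -0.213
  outer loop
   vertex 5.3 4.7 1.0
   vertex 1.6 5.9 0.9
   vertex 5.5 5.6 5.2
  endloop
 endfacet
 facet normal 0.944 -0.328 0.025
  outer loop
   vertex 5.3 4.7 1.0
   vertex 5.5 5.6 5.2
   vertex 4.8 3.2 0.2
  endloop
 endfacet
 facet normal 0.161 0.422 -0.892
  outer loop
   vertex 5.3 4.7 1.0
   vertex 4.8 3.2 0.2
   vertex 1.6 5.9 0.9
  endloop
 endfacet
 facet normal -0.916 0.382 0.124
  outer loop
   vertex 0.9 3.8 2.2
   vertex 0.0 0.7 5.1
   vertex 1.6 5.9 0.9
  endloop
 endfacet
 facet normal -0.791 -0.279 -0.544
  outer loop
   vertex 0.9 3.8 2.2
   vertex 1.8 3.2 1.2
   vertex 0.0 0.7 5.1
  endloop
 endfacet
 facet normal -0.774 -0.126 -0.621
  outer loop
   vertex 0.9 3.8 2.2
   vertex 1.6 5.9 0.9
   vertex 1.8 3.2 1.2
  endloop
 endfacet
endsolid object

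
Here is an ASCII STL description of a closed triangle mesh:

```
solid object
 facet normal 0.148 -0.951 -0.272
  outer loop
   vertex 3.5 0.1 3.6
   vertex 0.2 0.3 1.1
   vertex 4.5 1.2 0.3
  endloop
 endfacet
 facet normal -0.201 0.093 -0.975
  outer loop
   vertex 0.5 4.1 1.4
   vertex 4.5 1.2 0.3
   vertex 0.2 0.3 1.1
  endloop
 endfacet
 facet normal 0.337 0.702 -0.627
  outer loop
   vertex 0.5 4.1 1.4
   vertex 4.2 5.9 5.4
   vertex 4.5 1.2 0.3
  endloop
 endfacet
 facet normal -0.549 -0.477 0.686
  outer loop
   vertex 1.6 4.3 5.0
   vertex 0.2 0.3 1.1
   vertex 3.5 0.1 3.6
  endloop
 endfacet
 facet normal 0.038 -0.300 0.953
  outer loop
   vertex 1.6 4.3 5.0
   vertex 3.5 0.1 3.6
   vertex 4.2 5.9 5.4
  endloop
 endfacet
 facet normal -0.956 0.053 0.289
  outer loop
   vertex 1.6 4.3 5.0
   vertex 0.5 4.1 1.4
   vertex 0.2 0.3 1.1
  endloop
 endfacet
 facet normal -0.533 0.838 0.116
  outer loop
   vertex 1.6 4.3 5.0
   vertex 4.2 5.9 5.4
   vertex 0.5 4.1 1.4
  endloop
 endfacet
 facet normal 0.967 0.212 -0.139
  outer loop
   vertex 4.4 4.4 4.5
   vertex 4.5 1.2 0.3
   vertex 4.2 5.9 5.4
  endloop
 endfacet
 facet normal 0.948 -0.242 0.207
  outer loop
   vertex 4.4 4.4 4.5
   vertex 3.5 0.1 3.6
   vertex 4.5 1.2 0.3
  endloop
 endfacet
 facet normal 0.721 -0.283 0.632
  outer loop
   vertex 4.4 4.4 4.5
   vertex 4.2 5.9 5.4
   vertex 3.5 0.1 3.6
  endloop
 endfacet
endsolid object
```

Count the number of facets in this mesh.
10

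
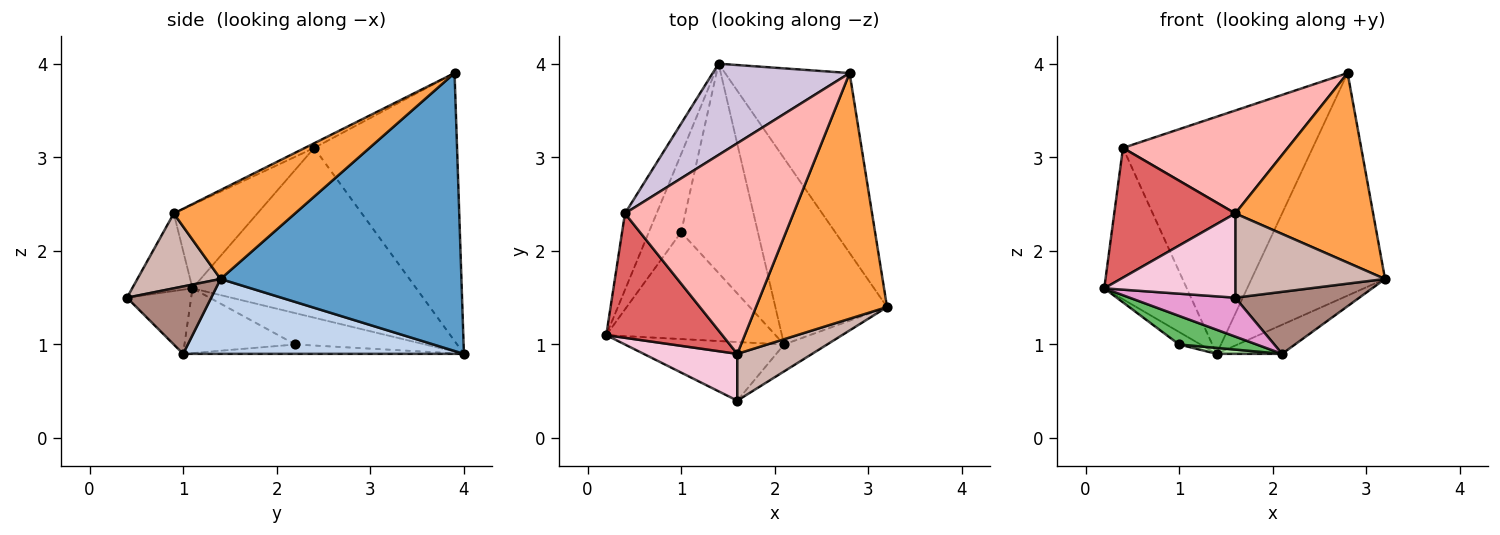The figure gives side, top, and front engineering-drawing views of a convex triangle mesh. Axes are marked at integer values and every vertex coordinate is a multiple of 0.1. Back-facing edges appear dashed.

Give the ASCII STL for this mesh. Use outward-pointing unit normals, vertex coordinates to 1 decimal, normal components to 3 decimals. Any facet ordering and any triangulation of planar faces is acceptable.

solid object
 facet normal 0.814 0.451 -0.365
  outer loop
   vertex 2.8 3.9 3.9
   vertex 3.2 1.4 1.7
   vertex 1.4 4.0 0.9
  endloop
 endfacet
 facet normal 0.552 0.129 -0.824
  outer loop
   vertex 2.1 1.0 0.9
   vertex 1.4 4.0 0.9
   vertex 3.2 1.4 1.7
  endloop
 endfacet
 facet normal 0.473 -0.538 0.697
  outer loop
   vertex 1.6 0.9 2.4
   vertex 3.2 1.4 1.7
   vertex 2.8 3.9 3.9
  endloop
 endfacet
 facet normal -0.692 0.114 -0.713
  outer loop
   vertex 1.0 2.2 1.0
   vertex 0.2 1.1 1.6
   vertex 1.4 4.0 0.9
  endloop
 endfacet
 facet normal -0.347 -0.242 -0.906
  outer loop
   vertex 1.0 2.2 1.0
   vertex 2.1 1.0 0.9
   vertex 0.2 1.1 1.6
  endloop
 endfacet
 facet normal -0.121 -0.028 -0.992
  outer loop
   vertex 1.0 2.2 1.0
   vertex 1.4 4.0 0.9
   vertex 2.1 1.0 0.9
  endloop
 endfacet
 facet normal -0.446 -0.646 0.619
  outer loop
   vertex 0.4 2.4 3.1
   vertex 0.2 1.1 1.6
   vertex 1.6 0.9 2.4
  endloop
 endfacet
 facet normal -0.025 -0.439 0.898
  outer loop
   vertex 0.4 2.4 3.1
   vertex 1.6 0.9 2.4
   vertex 2.8 3.9 3.9
  endloop
 endfacet
 facet normal -0.924 0.341 -0.172
  outer loop
   vertex 0.4 2.4 3.1
   vertex 1.4 4.0 0.9
   vertex 0.2 1.1 1.6
  endloop
 endfacet
 facet normal -0.575 0.763 0.294
  outer loop
   vertex 0.4 2.4 3.1
   vertex 2.8 3.9 3.9
   vertex 1.4 4.0 0.9
  endloop
 endfacet
 facet normal 0.529 -0.779 -0.338
  outer loop
   vertex 1.6 0.4 1.5
   vertex 2.1 1.0 0.9
   vertex 3.2 1.4 1.7
  endloop
 endfacet
 facet normal 0.437 -0.786 0.437
  outer loop
   vertex 1.6 0.4 1.5
   vertex 3.2 1.4 1.7
   vertex 1.6 0.9 2.4
  endloop
 endfacet
 facet normal -0.319 -0.524 -0.790
  outer loop
   vertex 1.6 0.4 1.5
   vertex 0.2 1.1 1.6
   vertex 2.1 1.0 0.9
  endloop
 endfacet
 facet normal -0.373 -0.811 0.451
  outer loop
   vertex 1.6 0.4 1.5
   vertex 1.6 0.9 2.4
   vertex 0.2 1.1 1.6
  endloop
 endfacet
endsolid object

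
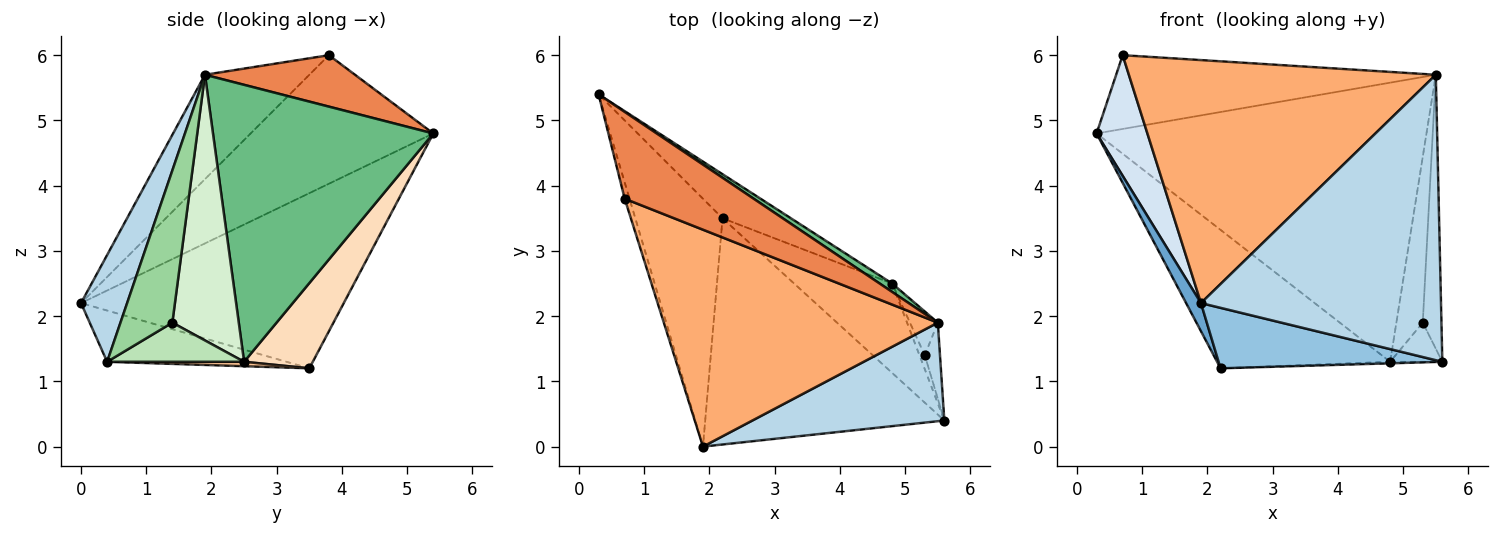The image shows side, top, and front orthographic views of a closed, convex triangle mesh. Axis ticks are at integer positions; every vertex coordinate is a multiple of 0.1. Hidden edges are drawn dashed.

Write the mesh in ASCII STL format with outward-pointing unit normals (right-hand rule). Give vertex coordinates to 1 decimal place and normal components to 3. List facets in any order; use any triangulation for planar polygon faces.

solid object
 facet normal -0.894 -0.051 -0.445
  outer loop
   vertex 2.2 3.5 1.2
   vertex 1.9 0.0 2.2
   vertex 0.3 5.4 4.8
  endloop
 endfacet
 facet normal -0.203 -0.253 -0.946
  outer loop
   vertex 2.2 3.5 1.2
   vertex 5.6 0.4 1.3
   vertex 1.9 0.0 2.2
  endloop
 endfacet
 facet normal 0.179 -0.930 0.321
  outer loop
   vertex 5.5 1.9 5.7
   vertex 1.9 0.0 2.2
   vertex 5.6 0.4 1.3
  endloop
 endfacet
 facet normal -0.963 -0.268 -0.036
  outer loop
   vertex 0.7 3.8 6.0
   vertex 0.3 5.4 4.8
   vertex 1.9 0.0 2.2
  endloop
 endfacet
 facet normal 0.291 0.620 0.729
  outer loop
   vertex 0.7 3.8 6.0
   vertex 5.5 1.9 5.7
   vertex 0.3 5.4 4.8
  endloop
 endfacet
 facet normal -0.246 -0.723 0.645
  outer loop
   vertex 0.7 3.8 6.0
   vertex 1.9 0.0 2.2
   vertex 5.5 1.9 5.7
  endloop
 endfacet
 facet normal 0.045 0.017 -0.999
  outer loop
   vertex 4.8 2.5 1.3
   vertex 5.6 0.4 1.3
   vertex 2.2 3.5 1.2
  endloop
 endfacet
 facet normal 0.354 0.891 -0.284
  outer loop
   vertex 4.8 2.5 1.3
   vertex 2.2 3.5 1.2
   vertex 0.3 5.4 4.8
  endloop
 endfacet
 facet normal 0.555 0.831 0.025
  outer loop
   vertex 4.8 2.5 1.3
   vertex 0.3 5.4 4.8
   vertex 5.5 1.9 5.7
  endloop
 endfacet
 facet normal 0.937 0.337 -0.094
  outer loop
   vertex 5.3 1.4 1.9
   vertex 5.5 1.9 5.7
   vertex 5.6 0.4 1.3
  endloop
 endfacet
 facet normal 0.927 0.353 -0.125
  outer loop
   vertex 5.3 1.4 1.9
   vertex 5.6 0.4 1.3
   vertex 4.8 2.5 1.3
  endloop
 endfacet
 facet normal 0.925 0.368 -0.097
  outer loop
   vertex 5.3 1.4 1.9
   vertex 4.8 2.5 1.3
   vertex 5.5 1.9 5.7
  endloop
 endfacet
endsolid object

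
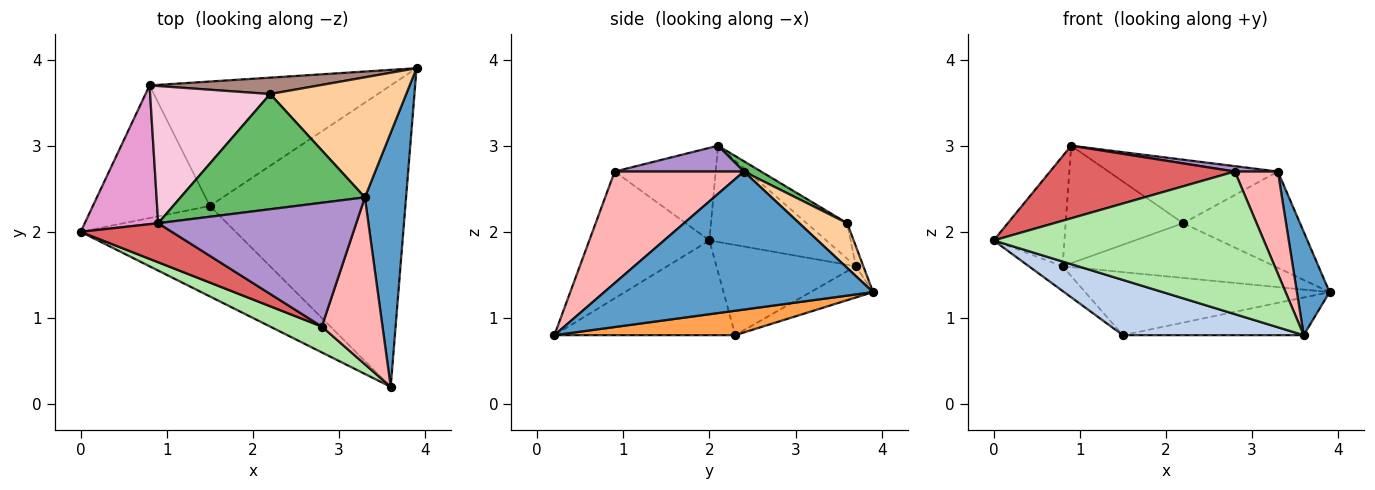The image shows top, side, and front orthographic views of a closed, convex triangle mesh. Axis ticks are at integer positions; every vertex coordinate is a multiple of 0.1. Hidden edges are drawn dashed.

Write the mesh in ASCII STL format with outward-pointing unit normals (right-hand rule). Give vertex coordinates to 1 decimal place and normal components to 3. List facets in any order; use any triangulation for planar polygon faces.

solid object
 facet normal 0.952 -0.116 0.284
  outer loop
   vertex 3.3 2.4 2.7
   vertex 3.6 0.2 0.8
   vertex 3.9 3.9 1.3
  endloop
 endfacet
 facet normal -0.462 -0.462 -0.757
  outer loop
   vertex 1.5 2.3 0.8
   vertex 3.6 0.2 0.8
   vertex 0.0 2.0 1.9
  endloop
 endfacet
 facet normal 0.123 0.123 -0.985
  outer loop
   vertex 1.5 2.3 0.8
   vertex 3.9 3.9 1.3
   vertex 3.6 0.2 0.8
  endloop
 endfacet
 facet normal 0.249 0.606 0.756
  outer loop
   vertex 2.2 3.6 2.1
   vertex 3.3 2.4 2.7
   vertex 3.9 3.9 1.3
  endloop
 endfacet
 facet normal 0.049 0.482 0.875
  outer loop
   vertex 2.2 3.6 2.1
   vertex 0.9 2.1 3.0
   vertex 3.3 2.4 2.7
  endloop
 endfacet
 facet normal -0.401 -0.901 0.163
  outer loop
   vertex 2.8 0.9 2.7
   vertex 0.0 2.0 1.9
   vertex 3.6 0.2 0.8
  endloop
 endfacet
 facet normal -0.434 -0.793 0.427
  outer loop
   vertex 2.8 0.9 2.7
   vertex 0.9 2.1 3.0
   vertex 0.0 2.0 1.9
  endloop
 endfacet
 facet normal 0.843 -0.281 0.459
  outer loop
   vertex 2.8 0.9 2.7
   vertex 3.6 0.2 0.8
   vertex 3.3 2.4 2.7
  endloop
 endfacet
 facet normal 0.129 -0.043 0.991
  outer loop
   vertex 2.8 0.9 2.7
   vertex 3.3 2.4 2.7
   vertex 0.9 2.1 3.0
  endloop
 endfacet
 facet normal -0.115 0.449 -0.886
  outer loop
   vertex 0.8 3.7 1.6
   vertex 3.9 3.9 1.3
   vertex 1.5 2.3 0.8
  endloop
 endfacet
 facet normal -0.034 0.957 0.287
  outer loop
   vertex 0.8 3.7 1.6
   vertex 2.2 3.6 2.1
   vertex 3.9 3.9 1.3
  endloop
 endfacet
 facet normal -0.604 0.146 -0.784
  outer loop
   vertex 0.8 3.7 1.6
   vertex 1.5 2.3 0.8
   vertex 0.0 2.0 1.9
  endloop
 endfacet
 facet normal -0.716 0.434 0.547
  outer loop
   vertex 0.8 3.7 1.6
   vertex 0.0 2.0 1.9
   vertex 0.9 2.1 3.0
  endloop
 endfacet
 facet normal -0.219 0.635 0.741
  outer loop
   vertex 0.8 3.7 1.6
   vertex 0.9 2.1 3.0
   vertex 2.2 3.6 2.1
  endloop
 endfacet
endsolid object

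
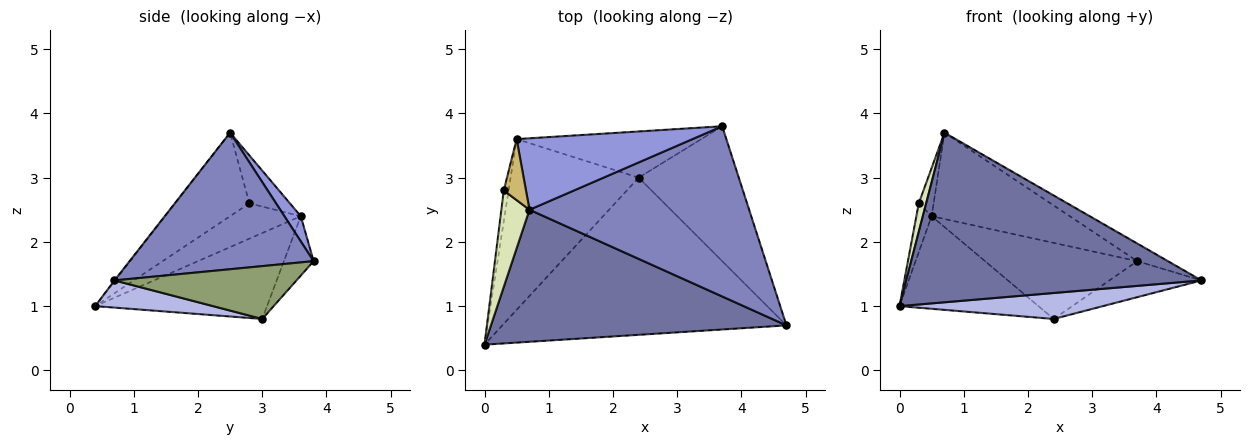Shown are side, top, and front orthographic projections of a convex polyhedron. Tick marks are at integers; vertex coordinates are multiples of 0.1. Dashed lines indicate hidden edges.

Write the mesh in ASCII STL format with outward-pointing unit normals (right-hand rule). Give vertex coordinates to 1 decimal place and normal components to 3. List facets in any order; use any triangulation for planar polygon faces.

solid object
 facet normal -0.002 -0.789 0.614
  outer loop
   vertex 0.7 2.5 3.7
   vertex 0.0 0.4 1.0
   vertex 4.7 0.7 1.4
  endloop
 endfacet
 facet normal 0.526 0.088 0.846
  outer loop
   vertex 0.7 2.5 3.7
   vertex 4.7 0.7 1.4
   vertex 3.7 3.8 1.7
  endloop
 endfacet
 facet normal 0.091 0.767 0.635
  outer loop
   vertex 0.5 3.6 2.4
   vertex 0.7 2.5 3.7
   vertex 3.7 3.8 1.7
  endloop
 endfacet
 facet normal 0.094 -0.162 -0.982
  outer loop
   vertex 2.4 3.0 0.8
   vertex 4.7 0.7 1.4
   vertex 0.0 0.4 1.0
  endloop
 endfacet
 facet normal 0.454 0.230 -0.861
  outer loop
   vertex 2.4 3.0 0.8
   vertex 3.7 3.8 1.7
   vertex 4.7 0.7 1.4
  endloop
 endfacet
 facet normal -0.508 0.411 -0.757
  outer loop
   vertex 2.4 3.0 0.8
   vertex 0.0 0.4 1.0
   vertex 0.5 3.6 2.4
  endloop
 endfacet
 facet normal -0.165 0.843 -0.512
  outer loop
   vertex 2.4 3.0 0.8
   vertex 0.5 3.6 2.4
   vertex 3.7 3.8 1.7
  endloop
 endfacet
 facet normal -0.944 -0.094 0.318
  outer loop
   vertex 0.3 2.8 2.6
   vertex 0.0 0.4 1.0
   vertex 0.7 2.5 3.7
  endloop
 endfacet
 facet normal -0.969 0.209 -0.132
  outer loop
   vertex 0.3 2.8 2.6
   vertex 0.5 3.6 2.4
   vertex 0.0 0.4 1.0
  endloop
 endfacet
 facet normal -0.861 0.315 0.399
  outer loop
   vertex 0.3 2.8 2.6
   vertex 0.7 2.5 3.7
   vertex 0.5 3.6 2.4
  endloop
 endfacet
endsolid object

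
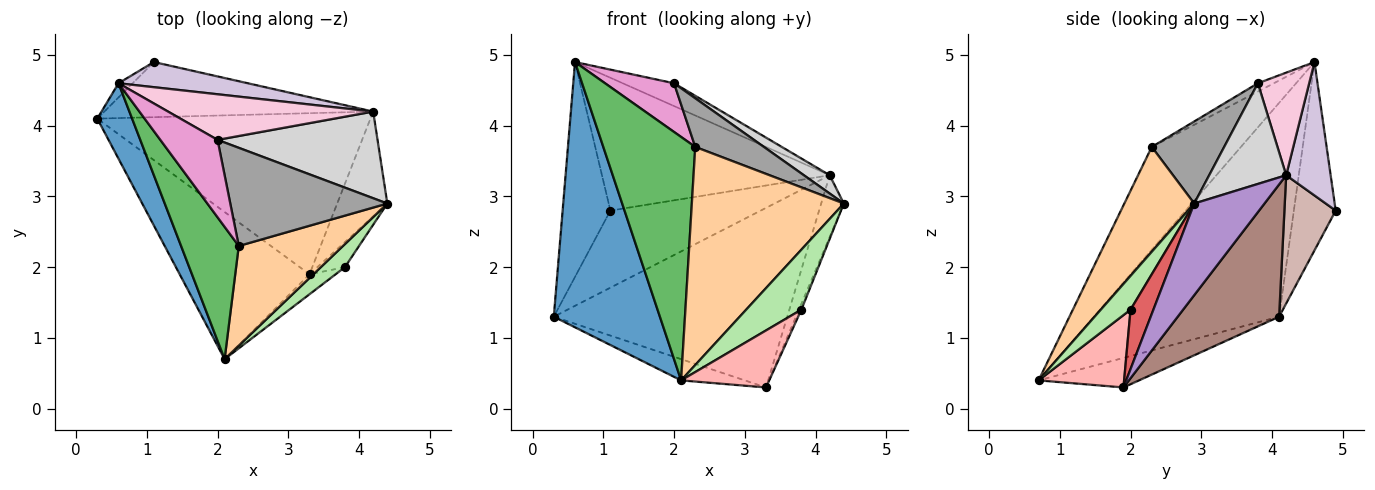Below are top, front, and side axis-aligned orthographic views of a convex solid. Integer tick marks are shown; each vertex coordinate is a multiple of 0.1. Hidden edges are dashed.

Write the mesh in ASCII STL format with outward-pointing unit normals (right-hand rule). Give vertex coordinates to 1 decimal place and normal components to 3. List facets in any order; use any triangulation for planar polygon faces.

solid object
 facet normal -0.859 -0.492 0.140
  outer loop
   vertex 0.6 4.6 4.9
   vertex 0.3 4.1 1.3
   vertex 2.1 0.7 0.4
  endloop
 endfacet
 facet normal -0.220 0.139 -0.966
  outer loop
   vertex 3.3 1.9 0.3
   vertex 2.1 0.7 0.4
   vertex 0.3 4.1 1.3
  endloop
 endfacet
 facet normal -0.658 0.751 -0.049
  outer loop
   vertex 1.1 4.9 2.8
   vertex 0.3 4.1 1.3
   vertex 0.6 4.6 4.9
  endloop
 endfacet
 facet normal 0.386 -0.839 0.383
  outer loop
   vertex 2.3 2.3 3.7
   vertex 2.1 0.7 0.4
   vertex 4.4 2.9 2.9
  endloop
 endfacet
 facet normal -0.648 -0.669 0.364
  outer loop
   vertex 2.3 2.3 3.7
   vertex 0.6 4.6 4.9
   vertex 2.1 0.7 0.4
  endloop
 endfacet
 facet normal 0.449 -0.834 0.321
  outer loop
   vertex 3.8 2.0 1.4
   vertex 4.4 2.9 2.9
   vertex 2.1 0.7 0.4
  endloop
 endfacet
 facet normal 0.903 0.097 -0.419
  outer loop
   vertex 3.8 2.0 1.4
   vertex 3.3 1.9 0.3
   vertex 4.4 2.9 2.9
  endloop
 endfacet
 facet normal 0.676 -0.696 -0.244
  outer loop
   vertex 3.8 2.0 1.4
   vertex 2.1 0.7 0.4
   vertex 3.3 1.9 0.3
  endloop
 endfacet
 facet normal 0.844 0.272 -0.462
  outer loop
   vertex 4.2 4.2 3.3
   vertex 4.4 2.9 2.9
   vertex 3.3 1.9 0.3
  endloop
 endfacet
 facet normal 0.188 0.965 0.183
  outer loop
   vertex 4.2 4.2 3.3
   vertex 1.1 4.9 2.8
   vertex 0.6 4.6 4.9
  endloop
 endfacet
 facet normal 0.308 0.708 -0.635
  outer loop
   vertex 4.2 4.2 3.3
   vertex 3.3 1.9 0.3
   vertex 0.3 4.1 1.3
  endloop
 endfacet
 facet normal 0.267 0.784 -0.561
  outer loop
   vertex 4.2 4.2 3.3
   vertex 0.3 4.1 1.3
   vertex 1.1 4.9 2.8
  endloop
 endfacet
 facet normal -0.122 -0.528 0.840
  outer loop
   vertex 2.0 3.8 4.6
   vertex 0.6 4.6 4.9
   vertex 2.3 2.3 3.7
  endloop
 endfacet
 facet normal 0.408 0.408 0.816
  outer loop
   vertex 2.0 3.8 4.6
   vertex 4.2 4.2 3.3
   vertex 0.6 4.6 4.9
  endloop
 endfacet
 facet normal 0.424 -0.402 0.811
  outer loop
   vertex 2.0 3.8 4.6
   vertex 2.3 2.3 3.7
   vertex 4.4 2.9 2.9
  endloop
 endfacet
 facet normal 0.524 -0.176 0.833
  outer loop
   vertex 2.0 3.8 4.6
   vertex 4.4 2.9 2.9
   vertex 4.2 4.2 3.3
  endloop
 endfacet
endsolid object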